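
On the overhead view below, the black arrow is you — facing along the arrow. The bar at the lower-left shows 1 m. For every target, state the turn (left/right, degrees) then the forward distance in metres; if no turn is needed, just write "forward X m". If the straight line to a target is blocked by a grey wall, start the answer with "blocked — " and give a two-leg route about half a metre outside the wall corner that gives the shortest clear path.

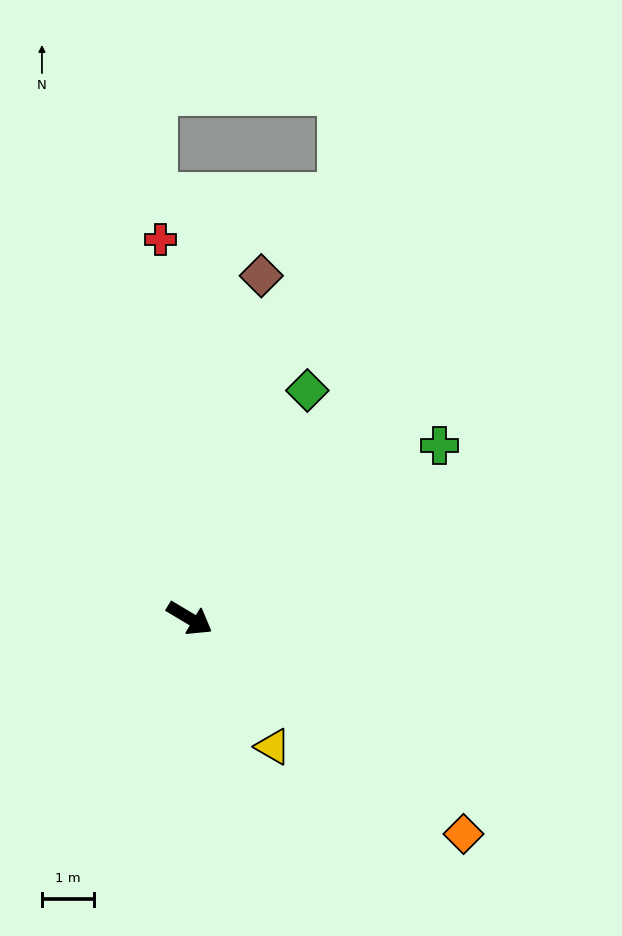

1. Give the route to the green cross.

turn left 65°, forward 5.8 m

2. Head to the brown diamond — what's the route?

turn left 109°, forward 6.7 m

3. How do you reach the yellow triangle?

turn right 26°, forward 2.9 m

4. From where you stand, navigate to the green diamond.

turn left 93°, forward 4.9 m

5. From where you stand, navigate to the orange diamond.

turn right 7°, forward 6.7 m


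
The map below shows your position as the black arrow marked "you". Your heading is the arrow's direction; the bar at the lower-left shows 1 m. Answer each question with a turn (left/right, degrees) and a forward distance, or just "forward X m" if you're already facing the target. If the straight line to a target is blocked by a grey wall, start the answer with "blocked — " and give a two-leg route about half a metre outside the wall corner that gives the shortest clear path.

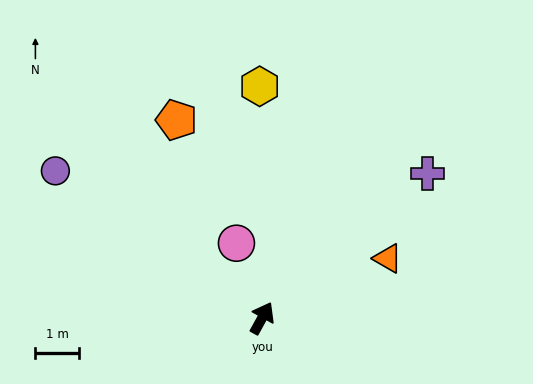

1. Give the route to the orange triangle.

turn right 36°, forward 3.2 m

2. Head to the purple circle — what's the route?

turn left 83°, forward 5.9 m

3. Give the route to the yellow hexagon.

turn left 29°, forward 5.4 m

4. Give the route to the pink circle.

turn left 48°, forward 1.8 m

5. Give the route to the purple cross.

turn right 20°, forward 5.1 m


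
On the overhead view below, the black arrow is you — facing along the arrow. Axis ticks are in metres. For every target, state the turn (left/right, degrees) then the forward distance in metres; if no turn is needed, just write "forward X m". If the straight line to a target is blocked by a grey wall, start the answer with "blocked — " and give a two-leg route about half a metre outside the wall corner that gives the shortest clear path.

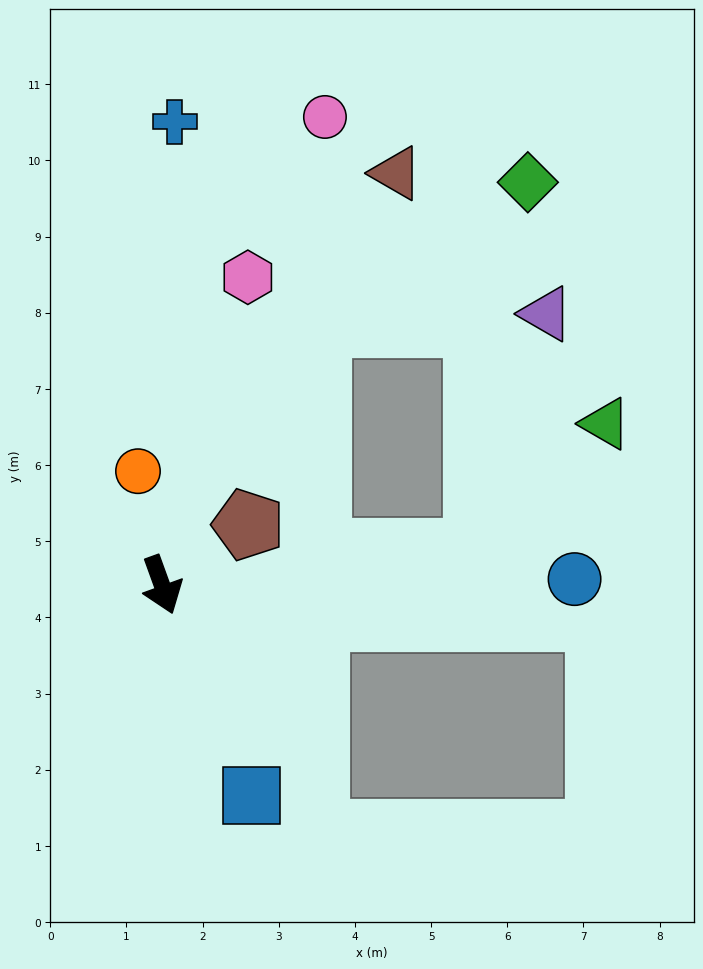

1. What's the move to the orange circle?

turn left 172°, forward 1.5 m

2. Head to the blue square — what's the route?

turn left 3°, forward 3.0 m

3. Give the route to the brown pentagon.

turn left 105°, forward 1.4 m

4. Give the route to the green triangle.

blocked — turn left 76°, forward 4.2 m, then turn left 39°, forward 2.4 m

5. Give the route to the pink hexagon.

turn left 144°, forward 4.2 m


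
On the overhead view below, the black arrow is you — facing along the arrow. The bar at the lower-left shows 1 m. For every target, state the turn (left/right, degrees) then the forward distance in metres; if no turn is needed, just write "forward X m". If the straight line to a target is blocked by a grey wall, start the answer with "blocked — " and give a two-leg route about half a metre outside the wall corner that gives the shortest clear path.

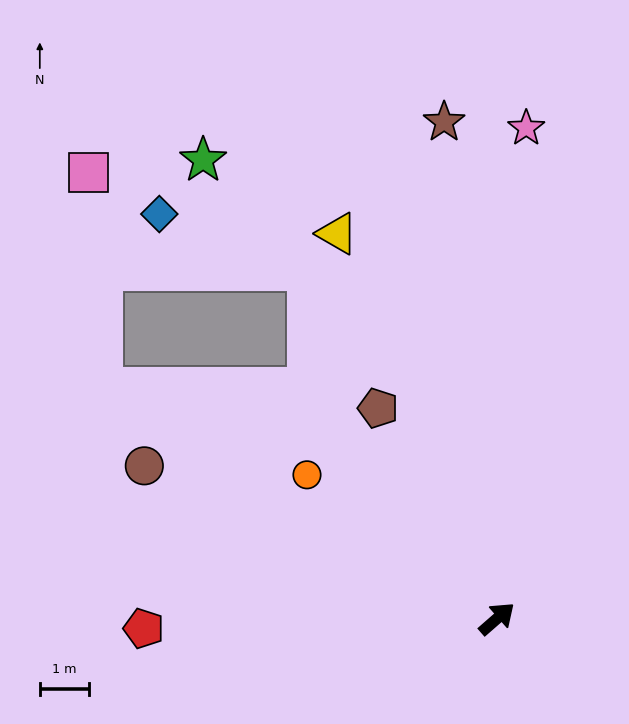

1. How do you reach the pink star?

turn left 45°, forward 10.0 m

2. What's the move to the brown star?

turn left 55°, forward 10.1 m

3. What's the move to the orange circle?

turn left 102°, forward 4.8 m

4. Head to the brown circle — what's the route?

turn left 115°, forward 7.8 m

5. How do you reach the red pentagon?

turn left 140°, forward 7.2 m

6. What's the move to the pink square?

blocked — turn left 109°, forward 9.3 m, then turn right 57°, forward 4.4 m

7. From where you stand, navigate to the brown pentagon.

turn left 78°, forward 4.9 m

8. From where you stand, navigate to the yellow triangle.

turn left 71°, forward 8.5 m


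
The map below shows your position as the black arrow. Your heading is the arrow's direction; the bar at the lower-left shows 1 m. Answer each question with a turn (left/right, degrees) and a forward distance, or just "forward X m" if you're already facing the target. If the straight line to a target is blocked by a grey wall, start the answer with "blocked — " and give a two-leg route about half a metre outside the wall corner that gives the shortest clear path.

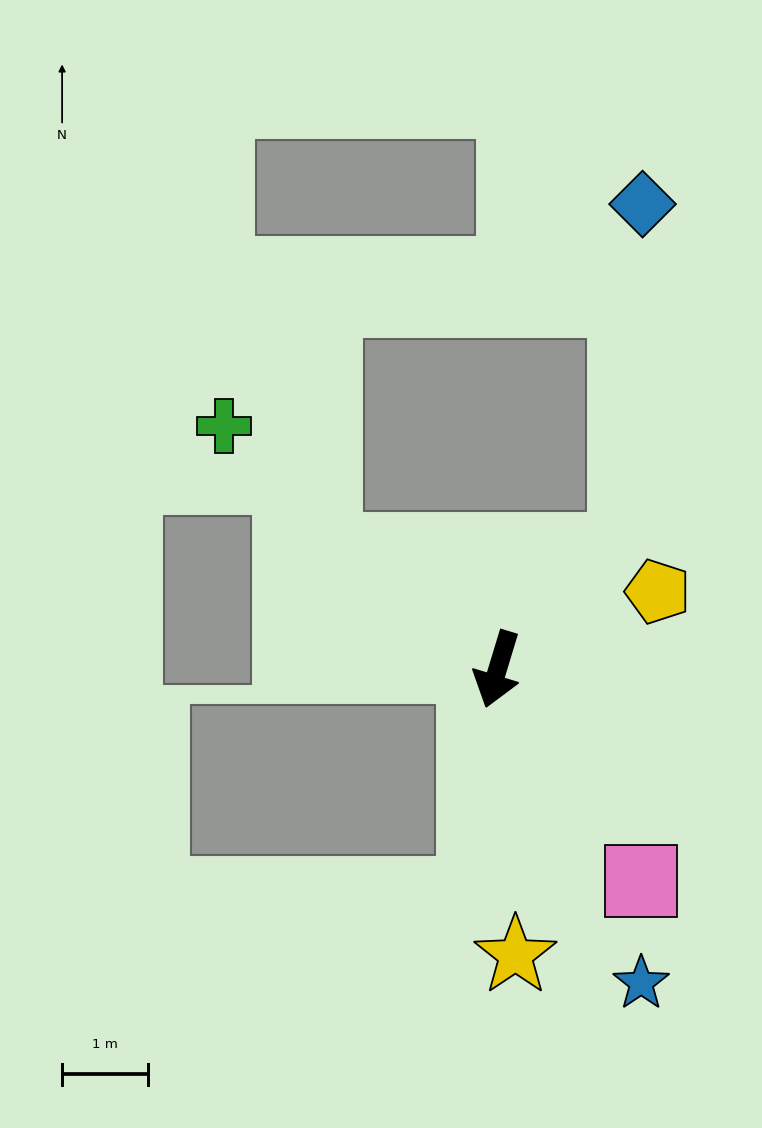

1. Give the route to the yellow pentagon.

turn left 133°, forward 2.1 m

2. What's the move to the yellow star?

turn left 20°, forward 3.3 m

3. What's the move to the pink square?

turn left 51°, forward 3.0 m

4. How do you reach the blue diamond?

blocked — turn left 150°, forward 2.0 m, then turn left 44°, forward 4.0 m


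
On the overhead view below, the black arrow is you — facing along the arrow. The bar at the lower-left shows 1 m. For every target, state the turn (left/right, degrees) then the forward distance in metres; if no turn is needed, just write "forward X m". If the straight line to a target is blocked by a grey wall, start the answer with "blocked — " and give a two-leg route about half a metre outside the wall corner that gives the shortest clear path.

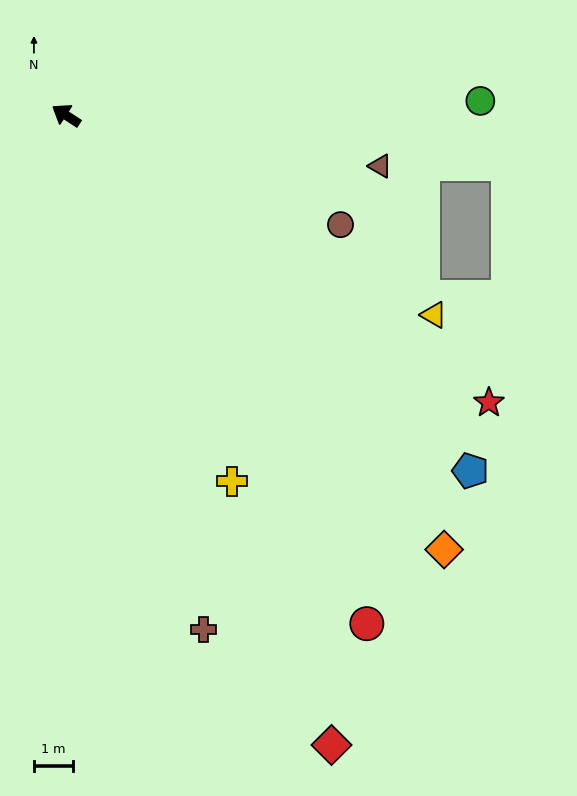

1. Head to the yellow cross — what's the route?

turn left 147°, forward 10.2 m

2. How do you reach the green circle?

turn right 145°, forward 10.5 m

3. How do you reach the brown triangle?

turn right 156°, forward 8.1 m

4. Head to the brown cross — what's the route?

turn left 138°, forward 13.5 m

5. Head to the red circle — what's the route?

turn left 154°, forward 15.0 m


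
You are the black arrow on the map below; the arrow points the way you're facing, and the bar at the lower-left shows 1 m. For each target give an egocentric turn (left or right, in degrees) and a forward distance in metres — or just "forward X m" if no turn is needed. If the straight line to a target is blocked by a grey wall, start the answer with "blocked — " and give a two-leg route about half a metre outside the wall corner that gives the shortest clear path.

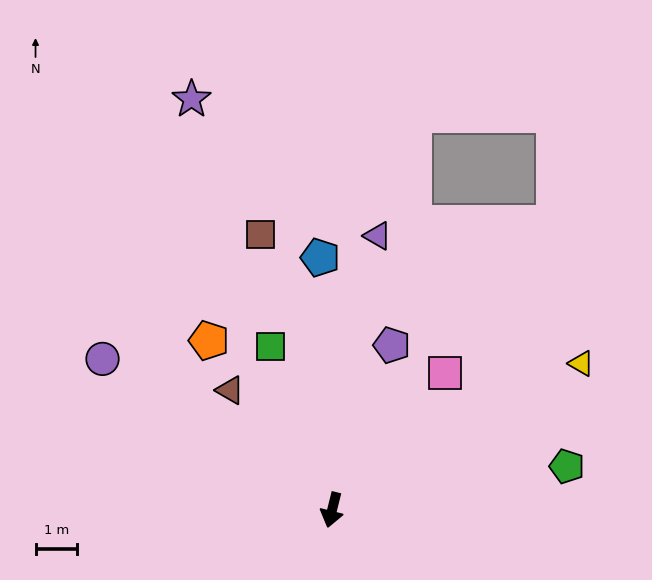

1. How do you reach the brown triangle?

turn right 126°, forward 3.8 m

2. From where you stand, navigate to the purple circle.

turn right 109°, forward 6.6 m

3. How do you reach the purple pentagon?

turn left 174°, forward 4.2 m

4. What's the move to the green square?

turn right 145°, forward 4.2 m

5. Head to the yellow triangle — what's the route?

turn left 134°, forward 6.9 m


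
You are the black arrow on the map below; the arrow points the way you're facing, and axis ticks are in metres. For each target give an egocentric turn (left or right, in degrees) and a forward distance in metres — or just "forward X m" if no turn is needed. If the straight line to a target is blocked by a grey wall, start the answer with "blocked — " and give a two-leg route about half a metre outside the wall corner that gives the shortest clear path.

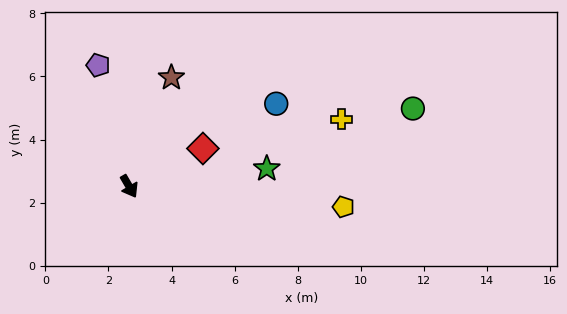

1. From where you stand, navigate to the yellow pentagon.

turn left 54°, forward 6.8 m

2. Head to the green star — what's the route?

turn left 67°, forward 4.4 m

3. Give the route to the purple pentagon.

turn left 164°, forward 4.0 m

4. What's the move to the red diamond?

turn left 87°, forward 2.6 m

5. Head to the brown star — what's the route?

turn left 129°, forward 3.7 m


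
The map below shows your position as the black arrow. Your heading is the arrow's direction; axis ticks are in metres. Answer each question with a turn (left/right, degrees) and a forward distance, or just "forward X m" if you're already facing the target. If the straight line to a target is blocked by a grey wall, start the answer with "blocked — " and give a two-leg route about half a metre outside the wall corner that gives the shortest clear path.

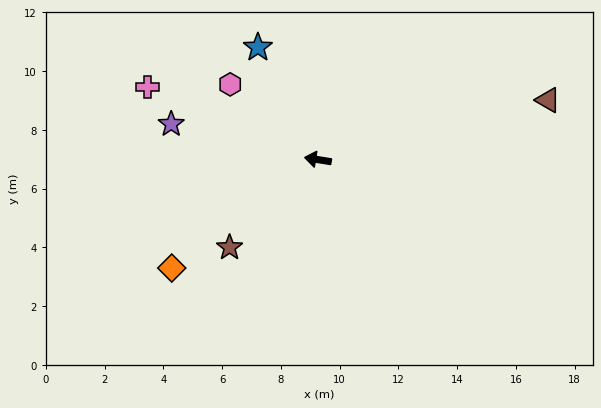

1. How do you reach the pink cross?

turn right 14°, forward 6.3 m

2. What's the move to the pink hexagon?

turn right 31°, forward 3.9 m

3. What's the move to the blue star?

turn right 53°, forward 4.3 m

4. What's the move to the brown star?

turn left 54°, forward 4.2 m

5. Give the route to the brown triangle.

turn right 156°, forward 8.1 m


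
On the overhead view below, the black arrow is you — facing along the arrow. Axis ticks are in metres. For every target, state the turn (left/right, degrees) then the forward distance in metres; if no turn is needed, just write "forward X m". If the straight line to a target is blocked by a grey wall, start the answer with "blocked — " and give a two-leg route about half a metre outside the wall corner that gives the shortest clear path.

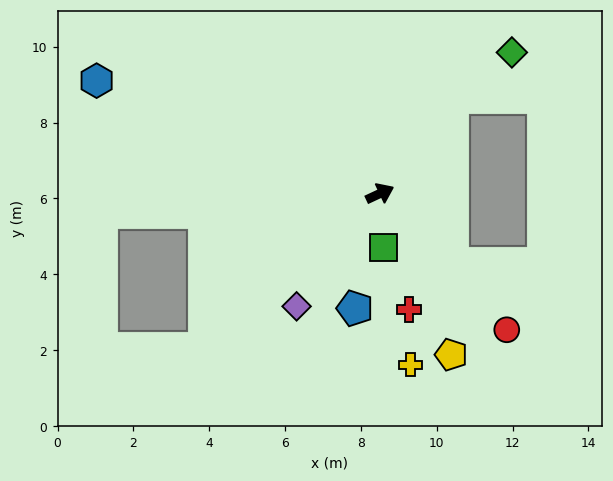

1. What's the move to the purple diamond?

turn right 151°, forward 3.7 m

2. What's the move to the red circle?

turn right 72°, forward 4.9 m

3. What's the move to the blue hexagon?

turn left 133°, forward 8.0 m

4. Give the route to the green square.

turn right 111°, forward 1.4 m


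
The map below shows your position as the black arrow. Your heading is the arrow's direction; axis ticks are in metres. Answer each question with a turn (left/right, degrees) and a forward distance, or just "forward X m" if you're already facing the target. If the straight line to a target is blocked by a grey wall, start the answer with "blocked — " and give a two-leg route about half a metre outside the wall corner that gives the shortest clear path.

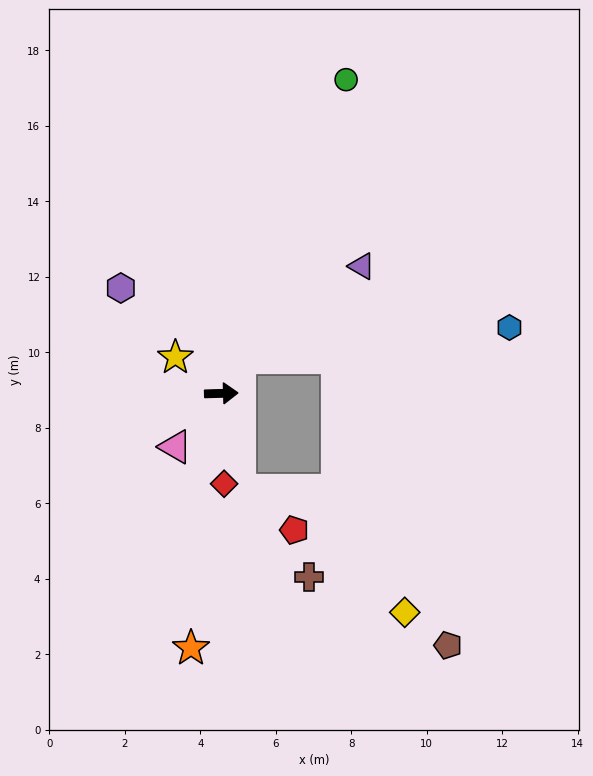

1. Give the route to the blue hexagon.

blocked — turn left 61°, forward 1.1 m, then turn right 56°, forward 7.2 m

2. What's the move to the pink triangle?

turn right 132°, forward 1.9 m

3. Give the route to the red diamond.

turn right 90°, forward 2.4 m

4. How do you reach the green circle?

turn left 67°, forward 8.9 m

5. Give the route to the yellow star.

turn left 140°, forward 1.5 m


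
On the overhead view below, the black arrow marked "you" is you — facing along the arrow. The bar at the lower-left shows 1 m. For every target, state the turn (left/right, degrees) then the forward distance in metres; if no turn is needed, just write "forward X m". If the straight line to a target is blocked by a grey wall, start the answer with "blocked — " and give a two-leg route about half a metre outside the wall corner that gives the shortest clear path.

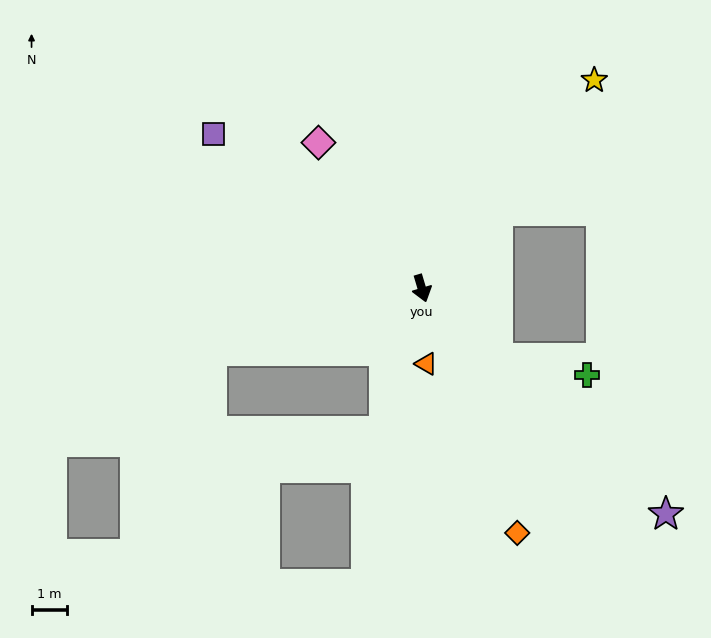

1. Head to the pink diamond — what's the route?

turn right 161°, forward 5.0 m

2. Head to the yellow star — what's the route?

turn left 124°, forward 7.6 m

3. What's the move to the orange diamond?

turn left 5°, forward 7.4 m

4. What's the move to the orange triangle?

turn right 13°, forward 2.1 m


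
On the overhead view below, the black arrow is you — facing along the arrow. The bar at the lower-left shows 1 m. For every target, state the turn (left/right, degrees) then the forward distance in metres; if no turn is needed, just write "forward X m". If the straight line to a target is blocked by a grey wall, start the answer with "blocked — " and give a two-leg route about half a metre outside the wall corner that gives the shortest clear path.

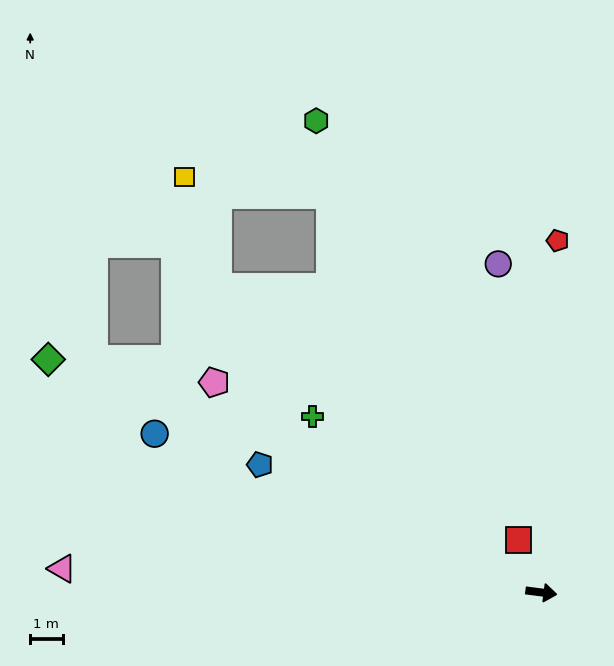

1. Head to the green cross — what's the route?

turn left 150°, forward 8.9 m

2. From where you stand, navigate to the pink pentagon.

turn left 155°, forward 12.0 m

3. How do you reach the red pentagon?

turn left 95°, forward 10.9 m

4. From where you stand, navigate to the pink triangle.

turn right 176°, forward 14.8 m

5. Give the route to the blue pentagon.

turn left 163°, forward 9.5 m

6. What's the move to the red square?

turn left 121°, forward 1.8 m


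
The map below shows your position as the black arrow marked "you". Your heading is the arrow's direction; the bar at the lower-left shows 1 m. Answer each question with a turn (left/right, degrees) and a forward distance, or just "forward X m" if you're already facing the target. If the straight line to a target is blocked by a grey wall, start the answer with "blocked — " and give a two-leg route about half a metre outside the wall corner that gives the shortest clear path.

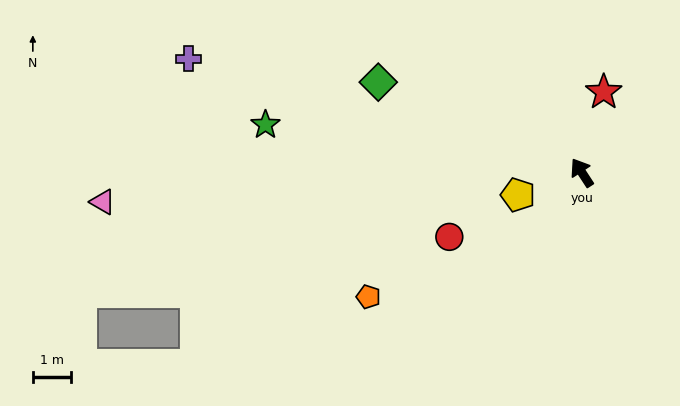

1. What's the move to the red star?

turn right 48°, forward 2.2 m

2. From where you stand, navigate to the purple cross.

turn left 41°, forward 10.7 m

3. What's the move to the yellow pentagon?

turn left 76°, forward 1.8 m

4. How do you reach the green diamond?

turn left 33°, forward 5.8 m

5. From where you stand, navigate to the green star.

turn left 48°, forward 8.4 m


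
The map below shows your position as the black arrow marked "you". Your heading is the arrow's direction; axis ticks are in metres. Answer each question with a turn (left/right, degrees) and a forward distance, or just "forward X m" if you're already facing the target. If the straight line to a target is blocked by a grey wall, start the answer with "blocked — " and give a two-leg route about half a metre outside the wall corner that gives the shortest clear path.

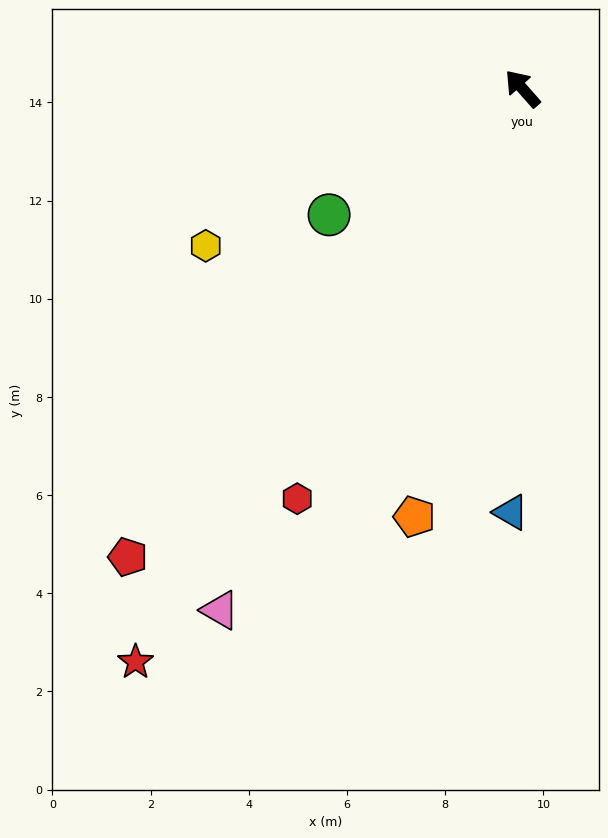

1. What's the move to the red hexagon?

turn left 110°, forward 9.5 m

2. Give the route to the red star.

turn left 105°, forward 14.1 m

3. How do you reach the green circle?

turn left 82°, forward 4.7 m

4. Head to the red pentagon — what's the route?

turn left 99°, forward 12.5 m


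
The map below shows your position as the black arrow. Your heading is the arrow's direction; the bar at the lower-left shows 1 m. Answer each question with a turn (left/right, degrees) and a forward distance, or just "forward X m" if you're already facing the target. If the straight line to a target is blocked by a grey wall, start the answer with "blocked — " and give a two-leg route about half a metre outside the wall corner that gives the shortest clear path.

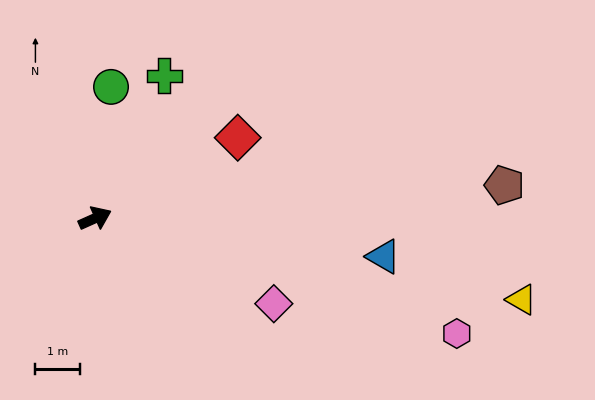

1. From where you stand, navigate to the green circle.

turn left 59°, forward 3.0 m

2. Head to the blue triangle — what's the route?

turn right 32°, forward 6.6 m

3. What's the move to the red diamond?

turn left 5°, forward 3.7 m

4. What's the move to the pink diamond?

turn right 50°, forward 4.5 m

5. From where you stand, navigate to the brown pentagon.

turn right 19°, forward 9.3 m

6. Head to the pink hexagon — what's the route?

turn right 42°, forward 8.6 m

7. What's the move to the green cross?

turn left 40°, forward 3.6 m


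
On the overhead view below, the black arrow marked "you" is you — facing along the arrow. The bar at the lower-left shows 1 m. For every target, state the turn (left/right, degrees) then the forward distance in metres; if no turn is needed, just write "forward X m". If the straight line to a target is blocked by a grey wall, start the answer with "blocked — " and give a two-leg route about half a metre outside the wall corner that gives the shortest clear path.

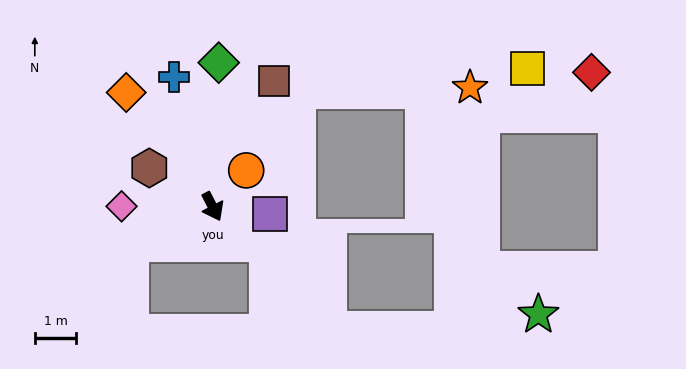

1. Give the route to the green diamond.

turn left 150°, forward 3.5 m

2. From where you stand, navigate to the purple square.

turn left 56°, forward 1.4 m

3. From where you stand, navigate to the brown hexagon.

turn right 149°, forward 1.8 m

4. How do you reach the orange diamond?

turn right 170°, forward 3.4 m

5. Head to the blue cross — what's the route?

turn left 169°, forward 3.3 m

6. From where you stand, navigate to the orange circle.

turn left 110°, forward 1.2 m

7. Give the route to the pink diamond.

turn right 118°, forward 2.2 m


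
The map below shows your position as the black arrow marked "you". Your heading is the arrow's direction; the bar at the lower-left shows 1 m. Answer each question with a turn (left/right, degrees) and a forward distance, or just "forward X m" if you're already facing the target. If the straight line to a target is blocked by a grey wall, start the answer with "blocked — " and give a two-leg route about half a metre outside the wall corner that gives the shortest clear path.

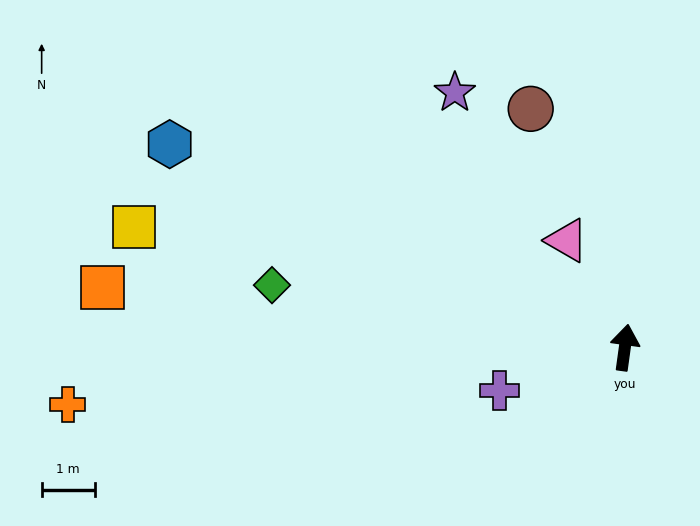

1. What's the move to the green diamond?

turn left 88°, forward 6.8 m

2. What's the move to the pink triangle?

turn left 36°, forward 2.3 m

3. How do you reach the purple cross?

turn left 117°, forward 2.5 m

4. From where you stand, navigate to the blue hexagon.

turn left 74°, forward 9.4 m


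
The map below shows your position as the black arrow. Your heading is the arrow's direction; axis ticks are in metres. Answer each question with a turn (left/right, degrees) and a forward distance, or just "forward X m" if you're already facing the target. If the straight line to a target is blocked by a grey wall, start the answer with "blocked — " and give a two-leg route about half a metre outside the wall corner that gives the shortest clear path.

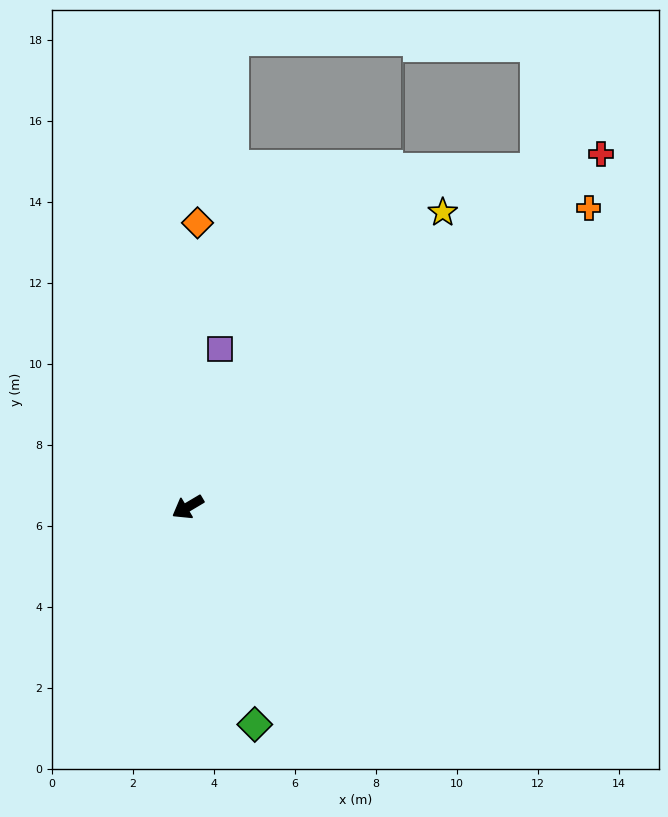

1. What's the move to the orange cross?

turn right 174°, forward 12.4 m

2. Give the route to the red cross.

turn right 170°, forward 13.4 m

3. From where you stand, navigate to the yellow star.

turn right 162°, forward 9.6 m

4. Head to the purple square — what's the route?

turn right 132°, forward 4.0 m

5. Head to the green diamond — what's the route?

turn left 76°, forward 5.6 m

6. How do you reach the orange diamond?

turn right 123°, forward 7.0 m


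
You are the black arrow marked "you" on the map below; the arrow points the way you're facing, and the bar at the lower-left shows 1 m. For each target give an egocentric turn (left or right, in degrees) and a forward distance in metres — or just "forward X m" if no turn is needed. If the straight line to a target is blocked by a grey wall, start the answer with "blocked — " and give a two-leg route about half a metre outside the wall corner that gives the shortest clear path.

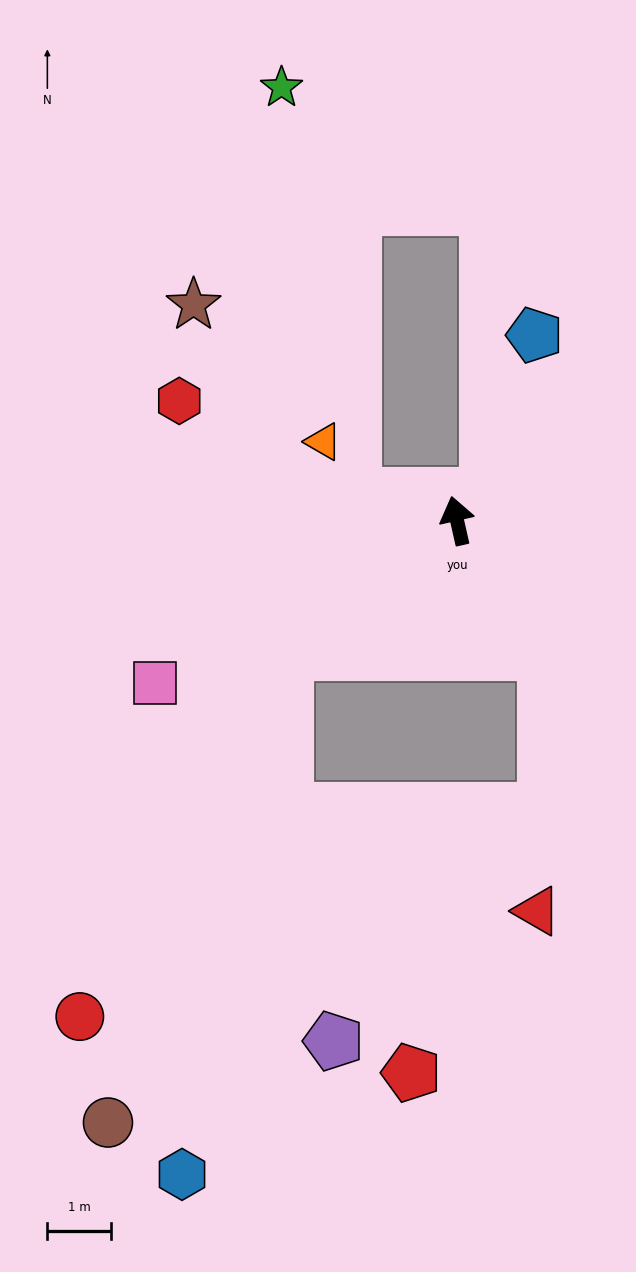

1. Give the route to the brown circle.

blocked — turn left 115°, forward 3.4 m, then turn left 31°, forward 7.9 m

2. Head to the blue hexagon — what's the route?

blocked — turn left 115°, forward 3.4 m, then turn left 41°, forward 8.4 m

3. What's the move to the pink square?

turn left 106°, forward 5.4 m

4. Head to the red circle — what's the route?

blocked — turn left 115°, forward 3.4 m, then turn left 23°, forward 6.6 m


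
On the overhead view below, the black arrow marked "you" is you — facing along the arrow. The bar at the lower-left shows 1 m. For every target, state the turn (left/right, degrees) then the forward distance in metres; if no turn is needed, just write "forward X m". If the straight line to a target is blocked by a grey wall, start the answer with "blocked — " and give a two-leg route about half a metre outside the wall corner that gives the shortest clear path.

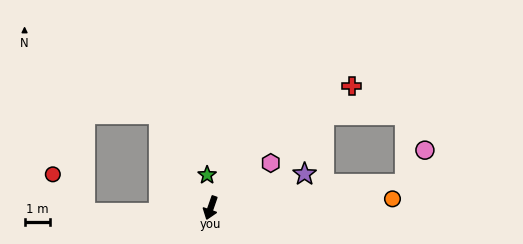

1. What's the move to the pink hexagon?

turn left 146°, forward 3.0 m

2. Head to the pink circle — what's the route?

blocked — turn left 116°, forward 7.7 m, then turn left 53°, forward 1.6 m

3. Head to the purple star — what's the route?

turn left 129°, forward 3.9 m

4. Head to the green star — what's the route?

turn right 155°, forward 1.3 m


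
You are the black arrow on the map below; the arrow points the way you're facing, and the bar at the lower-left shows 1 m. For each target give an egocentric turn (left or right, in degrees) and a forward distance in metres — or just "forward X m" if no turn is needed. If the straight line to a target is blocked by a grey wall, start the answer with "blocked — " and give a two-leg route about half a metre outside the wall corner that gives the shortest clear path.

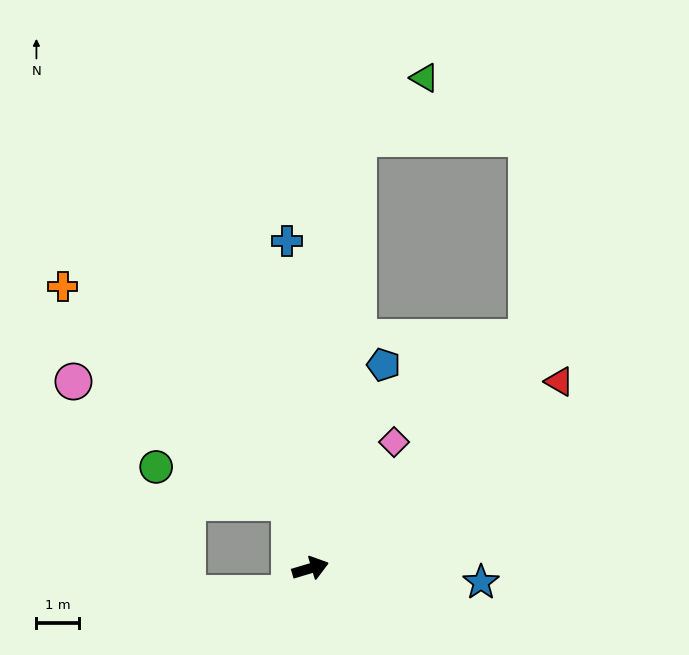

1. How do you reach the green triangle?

blocked — turn left 67°, forward 10.1 m, then turn right 41°, forward 2.1 m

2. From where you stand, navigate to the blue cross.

turn left 77°, forward 7.6 m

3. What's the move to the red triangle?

turn left 20°, forward 7.2 m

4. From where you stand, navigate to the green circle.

blocked — turn left 91°, forward 1.6 m, then turn left 57°, forward 3.2 m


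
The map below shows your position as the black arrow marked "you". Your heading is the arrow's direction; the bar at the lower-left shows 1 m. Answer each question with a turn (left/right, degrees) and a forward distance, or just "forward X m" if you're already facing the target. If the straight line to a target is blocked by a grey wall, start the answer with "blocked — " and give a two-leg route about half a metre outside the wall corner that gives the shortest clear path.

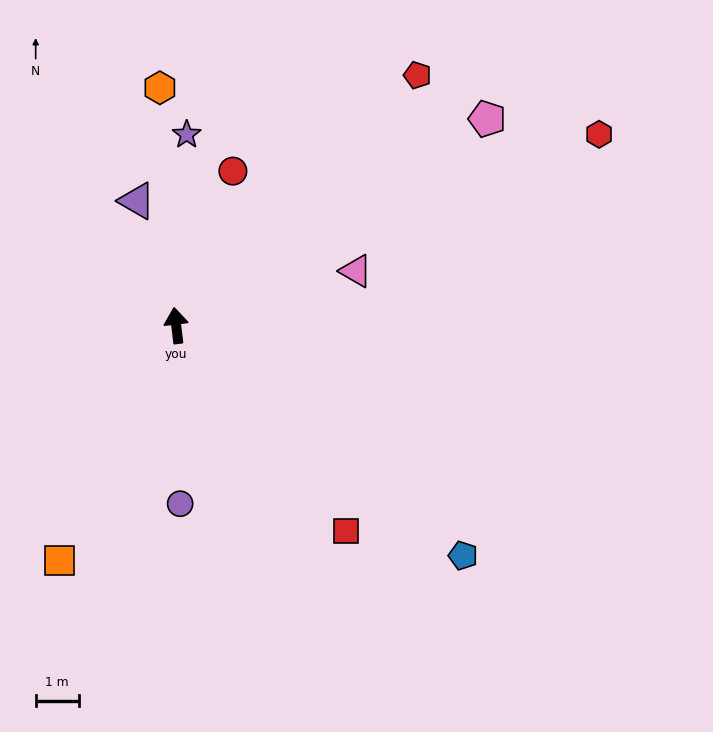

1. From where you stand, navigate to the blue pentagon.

turn right 136°, forward 8.5 m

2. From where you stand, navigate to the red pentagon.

turn right 51°, forward 8.0 m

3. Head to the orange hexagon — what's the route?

turn right 3°, forward 5.5 m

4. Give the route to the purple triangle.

turn left 11°, forward 3.0 m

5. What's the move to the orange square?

turn left 147°, forward 6.1 m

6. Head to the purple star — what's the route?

turn right 10°, forward 4.4 m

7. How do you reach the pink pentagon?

turn right 63°, forward 8.6 m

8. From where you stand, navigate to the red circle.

turn right 27°, forward 3.8 m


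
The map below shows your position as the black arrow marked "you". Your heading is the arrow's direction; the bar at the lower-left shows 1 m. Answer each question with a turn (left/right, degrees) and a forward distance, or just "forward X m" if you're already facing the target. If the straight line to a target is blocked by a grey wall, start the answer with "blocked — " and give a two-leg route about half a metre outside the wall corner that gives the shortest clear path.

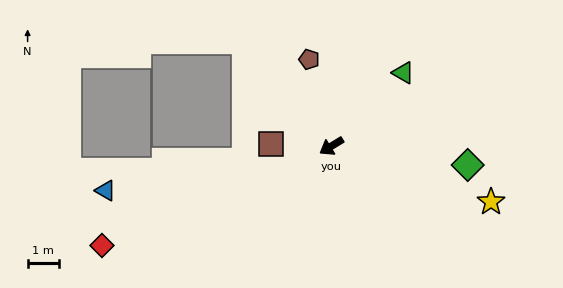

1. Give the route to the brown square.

turn right 34°, forward 1.9 m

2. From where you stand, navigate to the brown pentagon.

turn right 107°, forward 2.9 m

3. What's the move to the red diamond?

turn right 8°, forward 8.1 m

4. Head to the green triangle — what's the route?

turn right 166°, forward 3.3 m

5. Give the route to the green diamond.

turn left 141°, forward 4.4 m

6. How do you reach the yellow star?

turn left 129°, forward 5.5 m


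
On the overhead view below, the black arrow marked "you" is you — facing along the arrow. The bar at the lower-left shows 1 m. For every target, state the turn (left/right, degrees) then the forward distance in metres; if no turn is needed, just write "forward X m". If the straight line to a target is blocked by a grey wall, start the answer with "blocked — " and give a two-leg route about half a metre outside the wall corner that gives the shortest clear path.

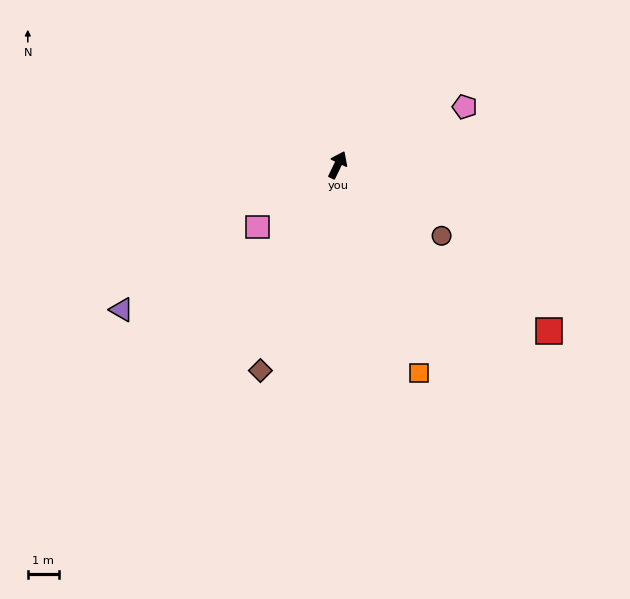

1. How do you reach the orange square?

turn right 133°, forward 7.2 m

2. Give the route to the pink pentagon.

turn right 40°, forward 4.5 m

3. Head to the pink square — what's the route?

turn left 153°, forward 3.3 m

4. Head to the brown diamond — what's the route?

turn right 175°, forward 7.1 m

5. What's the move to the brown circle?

turn right 99°, forward 4.0 m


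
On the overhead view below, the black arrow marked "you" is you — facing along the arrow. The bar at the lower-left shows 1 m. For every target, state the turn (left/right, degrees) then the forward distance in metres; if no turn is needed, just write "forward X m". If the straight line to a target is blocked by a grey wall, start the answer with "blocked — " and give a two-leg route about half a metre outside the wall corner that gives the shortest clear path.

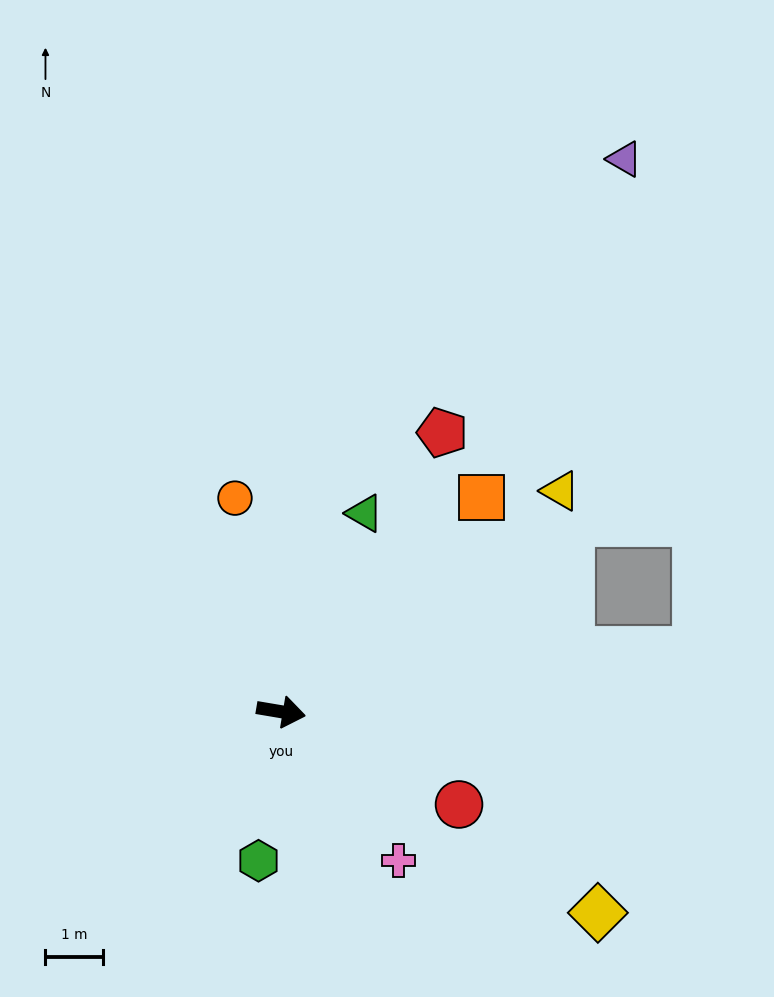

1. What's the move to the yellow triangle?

turn left 48°, forward 6.2 m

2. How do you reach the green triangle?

turn left 77°, forward 3.7 m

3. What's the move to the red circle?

turn right 18°, forward 3.5 m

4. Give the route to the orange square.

turn left 56°, forward 5.1 m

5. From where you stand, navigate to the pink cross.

turn right 42°, forward 3.3 m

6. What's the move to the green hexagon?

turn right 89°, forward 2.6 m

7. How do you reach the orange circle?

turn left 112°, forward 3.8 m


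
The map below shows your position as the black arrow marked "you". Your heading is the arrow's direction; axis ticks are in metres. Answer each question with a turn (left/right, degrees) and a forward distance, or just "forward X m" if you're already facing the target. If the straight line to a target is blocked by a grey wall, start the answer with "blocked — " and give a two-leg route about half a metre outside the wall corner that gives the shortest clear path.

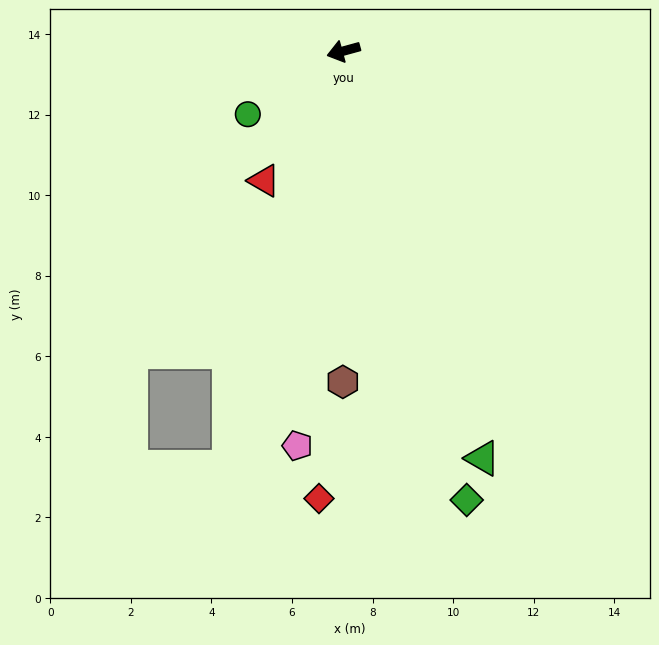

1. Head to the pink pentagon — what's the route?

turn left 68°, forward 9.9 m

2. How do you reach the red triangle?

turn left 43°, forward 3.8 m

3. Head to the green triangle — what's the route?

turn left 93°, forward 10.7 m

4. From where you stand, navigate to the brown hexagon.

turn left 75°, forward 8.2 m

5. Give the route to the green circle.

turn left 18°, forward 2.8 m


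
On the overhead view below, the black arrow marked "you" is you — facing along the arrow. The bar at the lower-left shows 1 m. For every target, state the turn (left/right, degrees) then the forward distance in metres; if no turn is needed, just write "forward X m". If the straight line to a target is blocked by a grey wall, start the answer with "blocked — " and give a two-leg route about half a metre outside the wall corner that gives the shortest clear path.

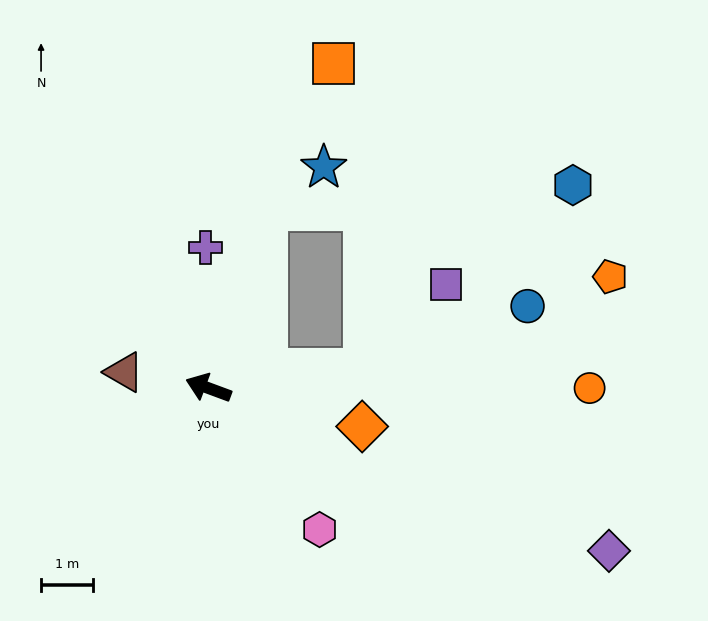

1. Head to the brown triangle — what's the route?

turn left 10°, forward 1.7 m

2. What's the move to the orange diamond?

turn right 174°, forward 3.1 m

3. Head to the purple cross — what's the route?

turn right 69°, forward 2.7 m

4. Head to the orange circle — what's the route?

turn right 160°, forward 7.4 m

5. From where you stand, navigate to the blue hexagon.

blocked — turn right 87°, forward 3.7 m, then turn right 68°, forward 6.0 m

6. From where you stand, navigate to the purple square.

blocked — turn right 153°, forward 3.1 m, then turn left 40°, forward 2.3 m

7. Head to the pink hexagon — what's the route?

turn left 149°, forward 3.5 m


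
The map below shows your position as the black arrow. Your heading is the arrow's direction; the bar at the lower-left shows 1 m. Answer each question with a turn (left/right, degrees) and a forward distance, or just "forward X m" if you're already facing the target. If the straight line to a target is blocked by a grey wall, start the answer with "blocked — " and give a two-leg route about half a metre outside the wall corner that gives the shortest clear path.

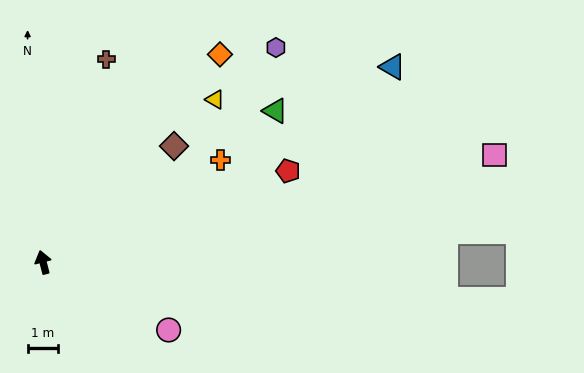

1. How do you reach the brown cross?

turn right 32°, forward 7.1 m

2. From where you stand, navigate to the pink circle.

turn right 133°, forward 4.8 m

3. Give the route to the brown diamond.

turn right 63°, forward 5.9 m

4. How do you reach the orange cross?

turn right 75°, forward 6.8 m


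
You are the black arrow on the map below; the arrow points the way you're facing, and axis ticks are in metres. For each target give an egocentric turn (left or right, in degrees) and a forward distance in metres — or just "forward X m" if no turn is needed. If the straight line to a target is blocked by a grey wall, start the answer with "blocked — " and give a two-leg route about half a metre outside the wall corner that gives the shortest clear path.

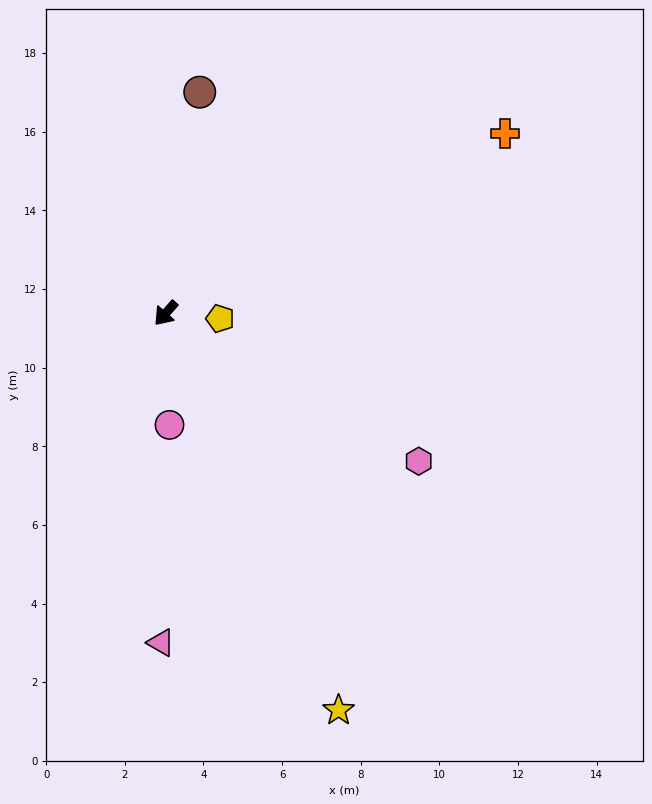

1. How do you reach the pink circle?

turn left 43°, forward 2.8 m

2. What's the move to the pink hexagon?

turn left 101°, forward 7.5 m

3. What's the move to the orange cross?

turn left 159°, forward 9.8 m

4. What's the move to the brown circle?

turn right 147°, forward 5.7 m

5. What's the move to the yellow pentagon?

turn left 126°, forward 1.4 m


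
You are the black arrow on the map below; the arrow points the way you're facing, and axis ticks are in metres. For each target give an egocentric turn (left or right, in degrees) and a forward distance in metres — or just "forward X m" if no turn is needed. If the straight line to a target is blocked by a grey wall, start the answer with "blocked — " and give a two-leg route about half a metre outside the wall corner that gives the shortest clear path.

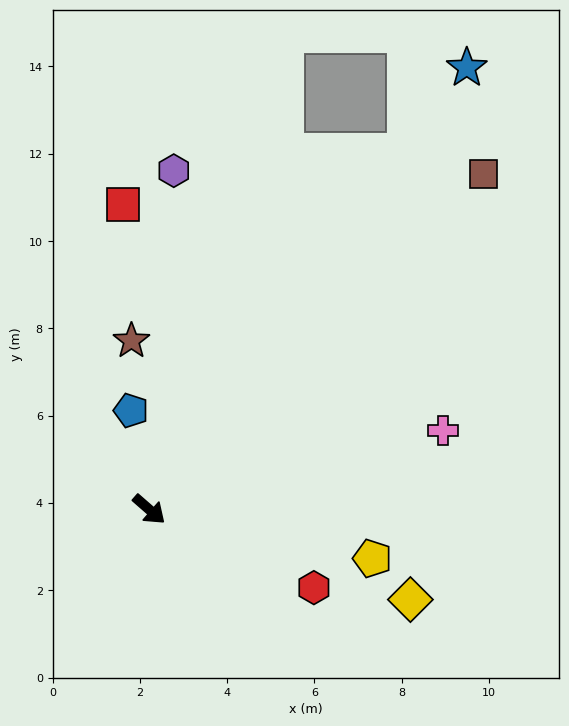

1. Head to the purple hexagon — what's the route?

turn left 127°, forward 7.8 m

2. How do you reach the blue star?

turn left 95°, forward 12.5 m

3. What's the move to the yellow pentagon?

turn left 29°, forward 5.2 m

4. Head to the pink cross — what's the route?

turn left 56°, forward 7.0 m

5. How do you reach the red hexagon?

turn left 16°, forward 4.2 m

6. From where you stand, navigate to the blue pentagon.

turn left 142°, forward 2.3 m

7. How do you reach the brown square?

turn left 86°, forward 10.9 m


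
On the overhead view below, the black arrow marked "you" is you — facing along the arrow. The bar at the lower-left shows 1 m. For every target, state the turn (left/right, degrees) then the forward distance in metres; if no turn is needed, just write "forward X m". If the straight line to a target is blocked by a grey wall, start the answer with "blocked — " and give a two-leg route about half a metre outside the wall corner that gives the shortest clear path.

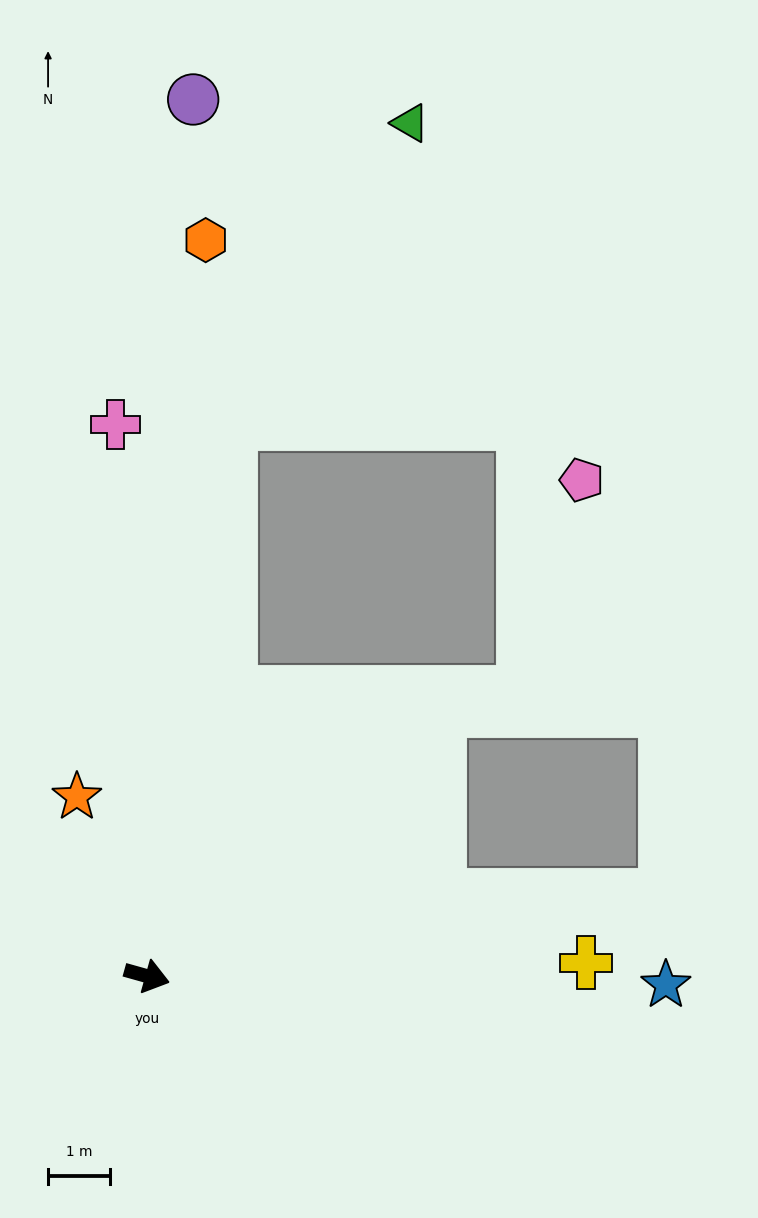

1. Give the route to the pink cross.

turn left 109°, forward 8.9 m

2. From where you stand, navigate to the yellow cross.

turn left 17°, forward 7.1 m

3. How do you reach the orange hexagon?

turn left 101°, forward 11.9 m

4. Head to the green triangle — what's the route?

blocked — turn left 97°, forward 9.0 m, then turn right 22°, forward 5.7 m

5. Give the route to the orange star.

turn left 127°, forward 3.1 m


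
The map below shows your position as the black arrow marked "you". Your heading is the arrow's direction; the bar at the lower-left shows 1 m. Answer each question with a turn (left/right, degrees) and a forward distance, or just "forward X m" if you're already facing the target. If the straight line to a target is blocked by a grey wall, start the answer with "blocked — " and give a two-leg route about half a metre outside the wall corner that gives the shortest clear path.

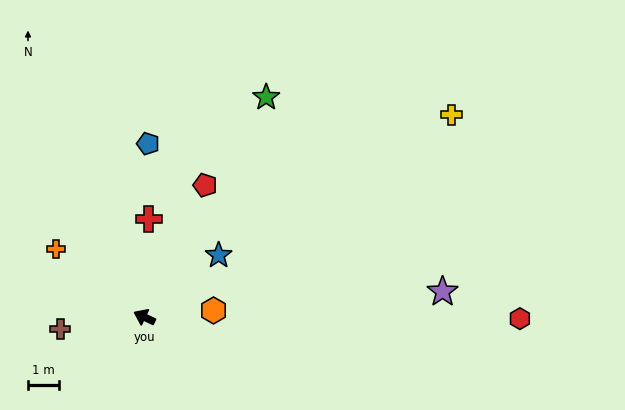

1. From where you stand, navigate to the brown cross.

turn left 33°, forward 2.7 m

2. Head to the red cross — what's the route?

turn right 67°, forward 3.2 m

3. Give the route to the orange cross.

turn right 12°, forward 3.6 m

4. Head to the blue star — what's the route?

turn right 115°, forward 3.1 m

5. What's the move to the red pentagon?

turn right 89°, forward 4.7 m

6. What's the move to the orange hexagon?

turn right 149°, forward 2.2 m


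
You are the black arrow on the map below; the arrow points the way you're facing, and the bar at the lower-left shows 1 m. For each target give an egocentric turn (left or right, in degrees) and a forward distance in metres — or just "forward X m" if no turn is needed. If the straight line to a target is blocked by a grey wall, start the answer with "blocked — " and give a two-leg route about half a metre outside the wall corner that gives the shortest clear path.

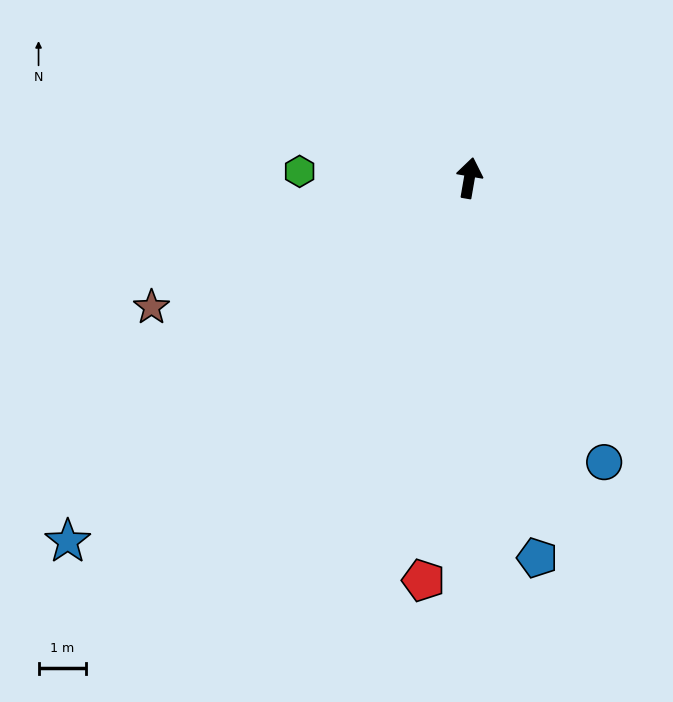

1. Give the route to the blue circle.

turn right 145°, forward 6.6 m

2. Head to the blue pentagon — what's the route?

turn right 160°, forward 8.1 m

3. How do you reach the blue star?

turn left 142°, forward 11.4 m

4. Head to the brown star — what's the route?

turn left 122°, forward 7.2 m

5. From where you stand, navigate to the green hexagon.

turn left 98°, forward 3.6 m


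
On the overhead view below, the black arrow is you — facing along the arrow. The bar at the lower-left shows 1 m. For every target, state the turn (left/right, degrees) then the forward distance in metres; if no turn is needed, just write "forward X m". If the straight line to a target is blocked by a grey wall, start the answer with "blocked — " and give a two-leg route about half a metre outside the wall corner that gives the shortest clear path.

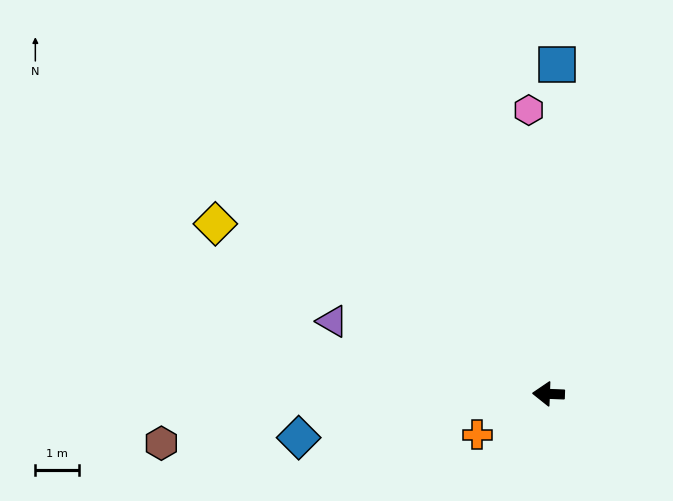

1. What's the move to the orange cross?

turn left 32°, forward 1.9 m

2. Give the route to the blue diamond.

turn left 12°, forward 5.8 m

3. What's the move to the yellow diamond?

turn right 25°, forward 8.5 m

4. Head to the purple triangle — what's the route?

turn right 16°, forward 5.2 m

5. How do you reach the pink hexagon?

turn right 84°, forward 6.5 m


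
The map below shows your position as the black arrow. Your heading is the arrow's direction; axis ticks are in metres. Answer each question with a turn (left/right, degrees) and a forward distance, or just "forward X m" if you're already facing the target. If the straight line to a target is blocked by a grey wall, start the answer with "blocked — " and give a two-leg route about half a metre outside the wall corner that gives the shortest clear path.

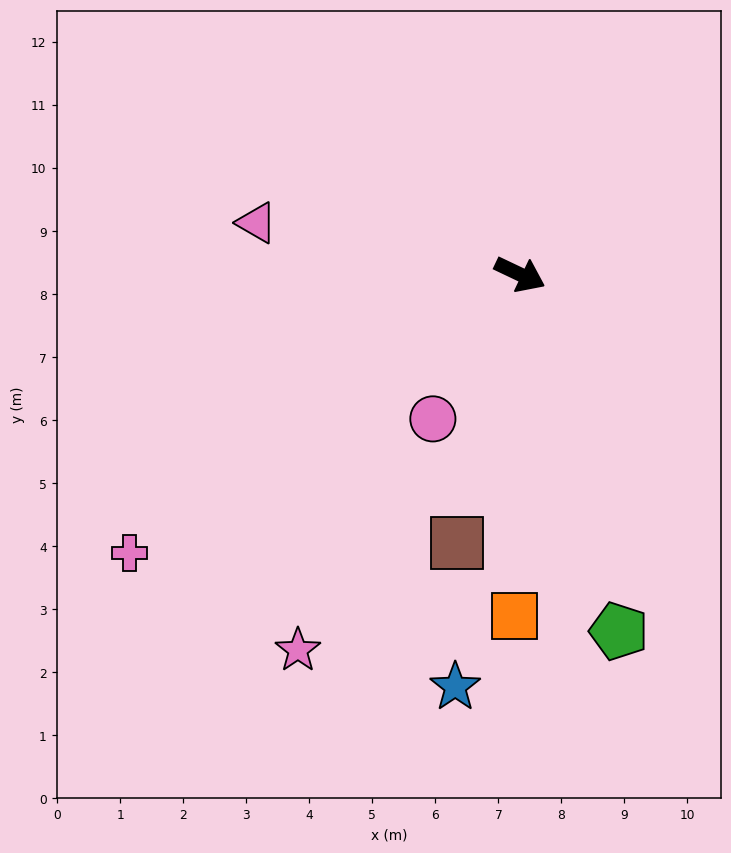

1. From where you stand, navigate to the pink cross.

turn right 119°, forward 7.6 m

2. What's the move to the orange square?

turn right 66°, forward 5.4 m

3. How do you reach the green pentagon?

turn right 49°, forward 5.9 m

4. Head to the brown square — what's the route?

turn right 78°, forward 4.4 m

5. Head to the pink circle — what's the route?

turn right 96°, forward 2.7 m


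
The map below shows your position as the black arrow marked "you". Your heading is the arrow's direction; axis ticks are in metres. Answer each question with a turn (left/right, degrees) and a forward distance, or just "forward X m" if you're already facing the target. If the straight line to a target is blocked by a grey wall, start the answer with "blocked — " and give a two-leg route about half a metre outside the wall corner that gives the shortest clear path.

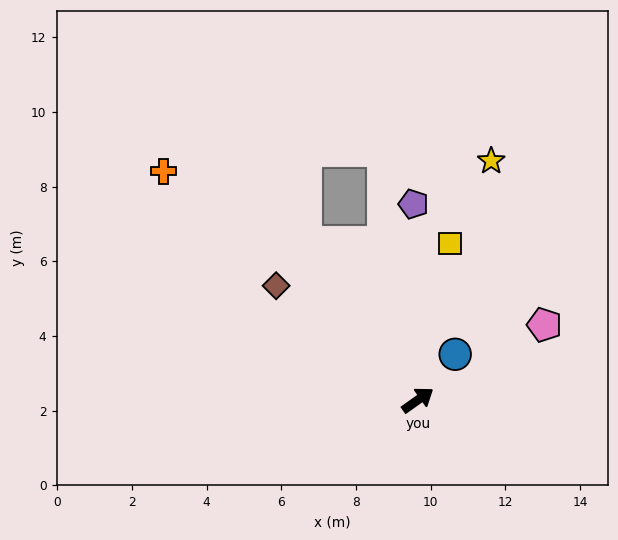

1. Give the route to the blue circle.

turn left 15°, forward 1.6 m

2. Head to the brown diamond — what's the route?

turn left 106°, forward 4.9 m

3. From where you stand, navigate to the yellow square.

turn left 43°, forward 4.3 m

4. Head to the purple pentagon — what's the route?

turn left 56°, forward 5.2 m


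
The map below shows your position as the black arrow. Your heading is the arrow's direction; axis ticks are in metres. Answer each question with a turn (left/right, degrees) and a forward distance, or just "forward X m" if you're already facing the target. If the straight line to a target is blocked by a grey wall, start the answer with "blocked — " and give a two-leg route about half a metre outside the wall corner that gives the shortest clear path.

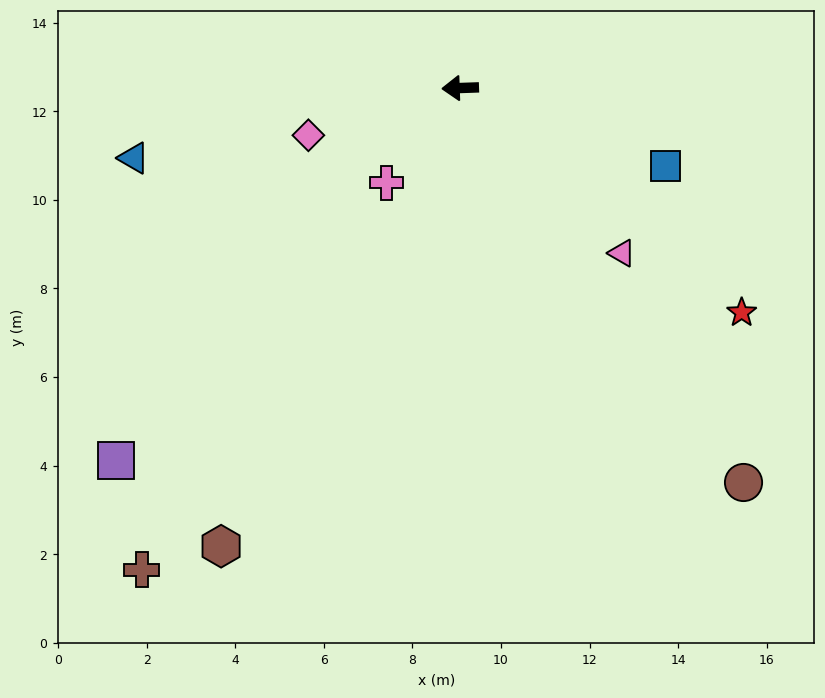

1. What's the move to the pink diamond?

turn left 15°, forward 3.6 m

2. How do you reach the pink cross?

turn left 50°, forward 2.7 m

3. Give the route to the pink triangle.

turn left 132°, forward 5.2 m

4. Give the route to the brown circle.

turn left 124°, forward 11.0 m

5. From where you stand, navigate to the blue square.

turn left 157°, forward 5.0 m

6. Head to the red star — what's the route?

turn left 139°, forward 8.1 m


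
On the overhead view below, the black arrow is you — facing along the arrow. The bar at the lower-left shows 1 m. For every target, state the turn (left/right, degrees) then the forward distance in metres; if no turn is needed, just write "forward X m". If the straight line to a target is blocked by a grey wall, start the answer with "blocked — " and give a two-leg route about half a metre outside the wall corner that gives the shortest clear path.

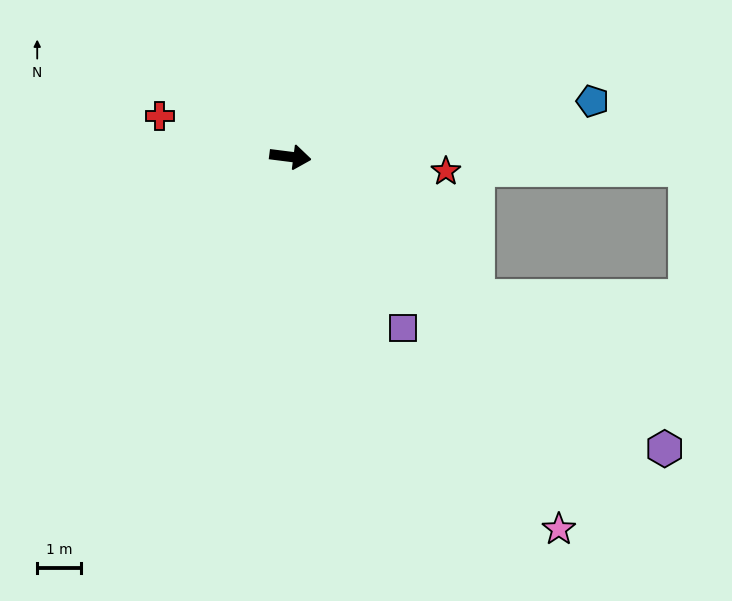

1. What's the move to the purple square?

turn right 49°, forward 4.7 m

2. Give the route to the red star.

forward 3.6 m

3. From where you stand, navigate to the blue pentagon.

turn left 18°, forward 7.0 m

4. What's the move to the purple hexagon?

turn right 31°, forward 10.9 m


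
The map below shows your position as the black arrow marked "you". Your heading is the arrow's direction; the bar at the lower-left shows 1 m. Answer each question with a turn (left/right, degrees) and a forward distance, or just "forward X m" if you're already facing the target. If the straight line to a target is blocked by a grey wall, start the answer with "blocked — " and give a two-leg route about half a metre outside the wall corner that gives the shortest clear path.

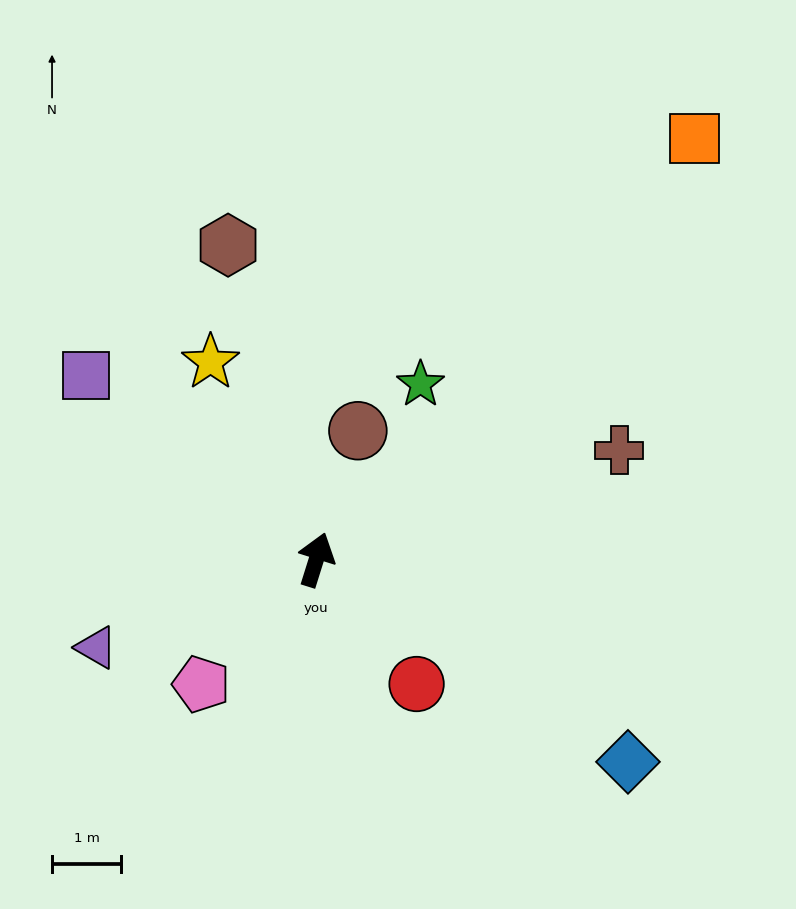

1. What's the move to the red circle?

turn right 124°, forward 2.3 m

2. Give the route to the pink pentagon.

turn left 155°, forward 2.5 m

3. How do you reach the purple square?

turn left 69°, forward 4.3 m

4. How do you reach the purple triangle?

turn left 129°, forward 3.4 m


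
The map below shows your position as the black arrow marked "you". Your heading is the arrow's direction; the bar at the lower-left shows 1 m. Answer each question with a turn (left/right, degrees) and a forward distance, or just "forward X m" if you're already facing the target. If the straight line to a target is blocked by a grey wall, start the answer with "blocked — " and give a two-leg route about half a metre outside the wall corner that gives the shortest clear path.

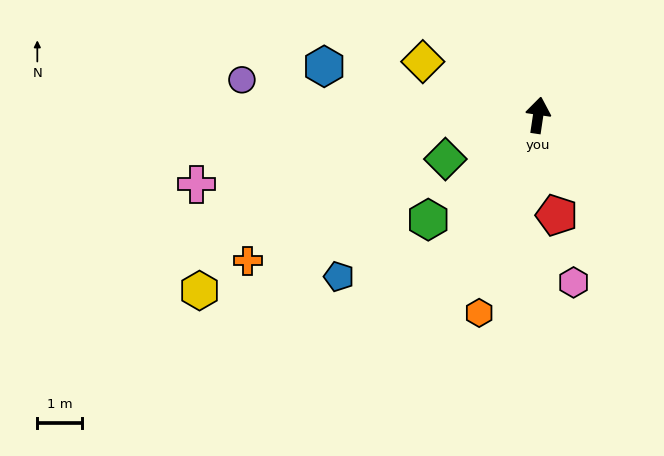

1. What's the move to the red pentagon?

turn right 161°, forward 2.3 m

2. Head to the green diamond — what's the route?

turn left 124°, forward 2.3 m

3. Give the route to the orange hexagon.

turn left 172°, forward 4.6 m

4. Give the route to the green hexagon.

turn left 142°, forward 3.4 m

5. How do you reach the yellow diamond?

turn left 74°, forward 2.9 m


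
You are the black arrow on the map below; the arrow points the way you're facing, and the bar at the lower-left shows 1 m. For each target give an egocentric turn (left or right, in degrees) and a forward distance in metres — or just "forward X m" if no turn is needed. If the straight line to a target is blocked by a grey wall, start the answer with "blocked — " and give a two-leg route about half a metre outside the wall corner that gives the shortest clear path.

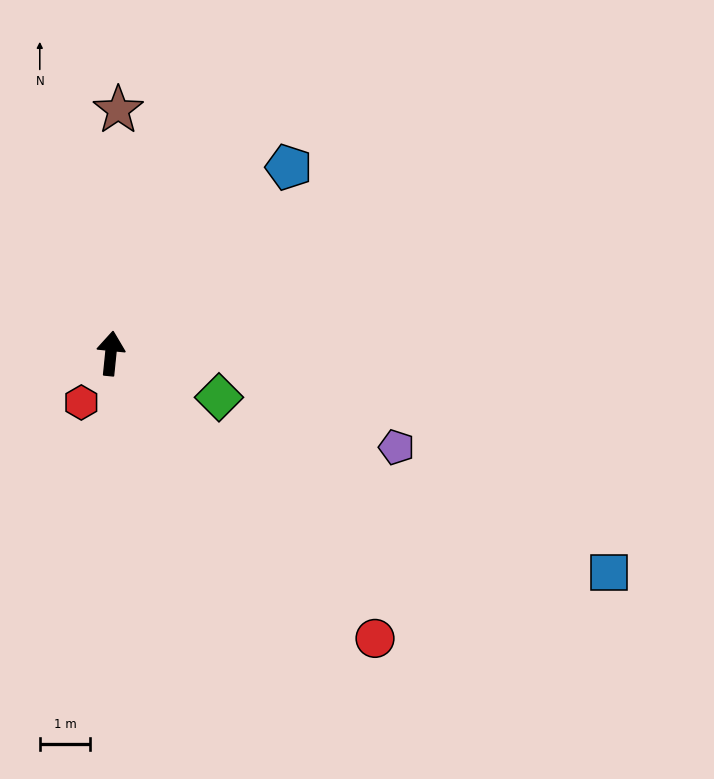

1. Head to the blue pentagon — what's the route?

turn right 38°, forward 5.1 m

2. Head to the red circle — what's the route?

turn right 131°, forward 7.7 m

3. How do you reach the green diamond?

turn right 106°, forward 2.3 m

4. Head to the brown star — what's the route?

turn left 4°, forward 4.8 m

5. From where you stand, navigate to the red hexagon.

turn left 155°, forward 1.1 m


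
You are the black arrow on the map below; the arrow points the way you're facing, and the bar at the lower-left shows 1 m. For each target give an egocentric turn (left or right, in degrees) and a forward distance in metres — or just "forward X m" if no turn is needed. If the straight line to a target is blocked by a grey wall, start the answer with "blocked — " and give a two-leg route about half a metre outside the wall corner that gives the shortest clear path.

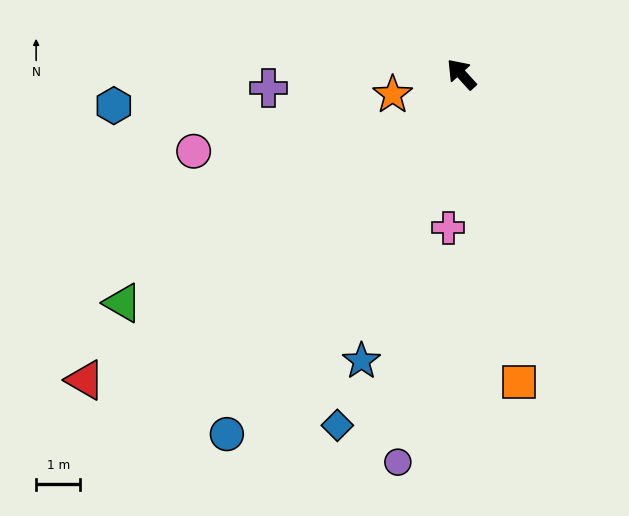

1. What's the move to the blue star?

turn left 119°, forward 6.9 m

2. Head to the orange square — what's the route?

turn left 148°, forward 7.1 m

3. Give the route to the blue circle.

turn left 105°, forward 9.7 m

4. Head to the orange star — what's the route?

turn left 64°, forward 1.6 m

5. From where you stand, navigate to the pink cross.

turn left 133°, forward 3.5 m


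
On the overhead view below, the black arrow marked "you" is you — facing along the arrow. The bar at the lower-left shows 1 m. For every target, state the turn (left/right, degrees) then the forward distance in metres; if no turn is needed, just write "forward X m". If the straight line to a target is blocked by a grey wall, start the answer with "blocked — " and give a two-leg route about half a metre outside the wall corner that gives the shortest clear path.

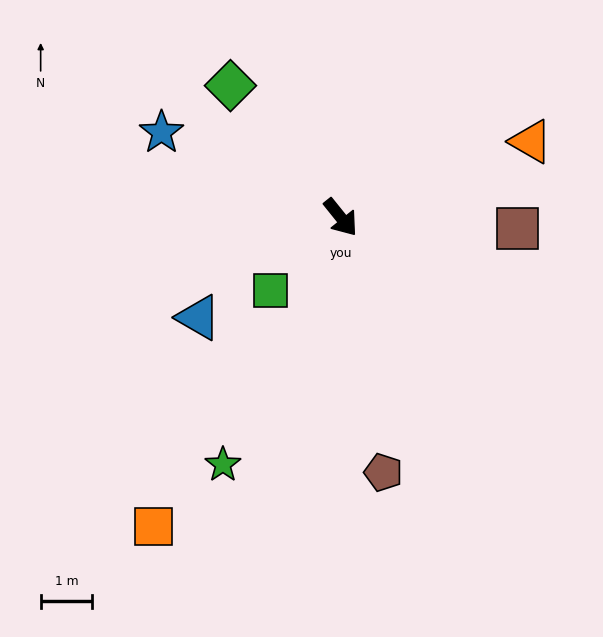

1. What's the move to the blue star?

turn right 154°, forward 3.9 m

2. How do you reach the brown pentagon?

turn right 29°, forward 5.0 m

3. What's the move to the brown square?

turn left 48°, forward 3.4 m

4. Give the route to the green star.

turn right 64°, forward 5.3 m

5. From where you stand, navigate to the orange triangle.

turn left 73°, forward 4.0 m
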